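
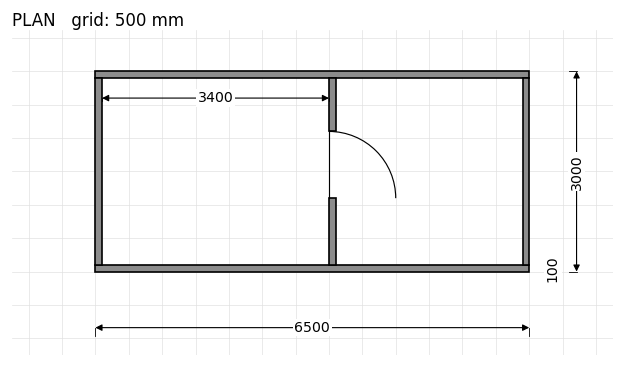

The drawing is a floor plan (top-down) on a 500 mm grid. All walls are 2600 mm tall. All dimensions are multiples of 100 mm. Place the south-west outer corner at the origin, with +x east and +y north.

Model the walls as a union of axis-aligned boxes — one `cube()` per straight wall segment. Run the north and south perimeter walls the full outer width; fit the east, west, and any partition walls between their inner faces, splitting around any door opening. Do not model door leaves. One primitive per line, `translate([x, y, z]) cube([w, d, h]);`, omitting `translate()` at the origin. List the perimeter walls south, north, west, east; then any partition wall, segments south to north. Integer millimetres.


cube([6500, 100, 2600]);
translate([0, 2900, 0]) cube([6500, 100, 2600]);
translate([0, 100, 0]) cube([100, 2800, 2600]);
translate([6400, 100, 0]) cube([100, 2800, 2600]);
translate([3500, 100, 0]) cube([100, 1000, 2600]);
translate([3500, 2100, 0]) cube([100, 800, 2600]);


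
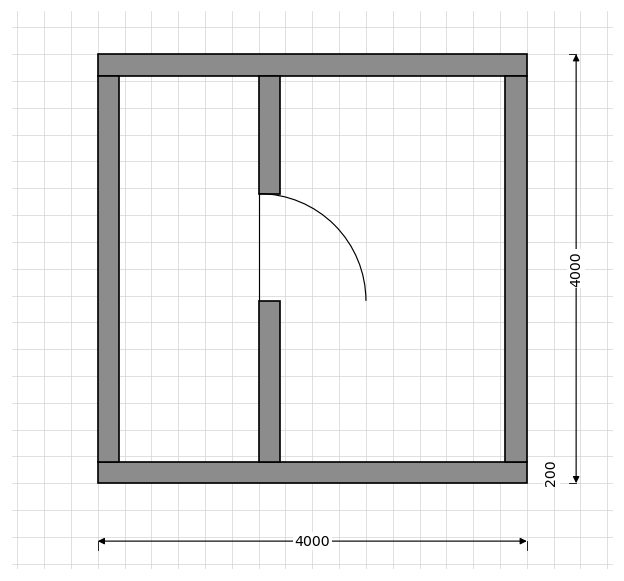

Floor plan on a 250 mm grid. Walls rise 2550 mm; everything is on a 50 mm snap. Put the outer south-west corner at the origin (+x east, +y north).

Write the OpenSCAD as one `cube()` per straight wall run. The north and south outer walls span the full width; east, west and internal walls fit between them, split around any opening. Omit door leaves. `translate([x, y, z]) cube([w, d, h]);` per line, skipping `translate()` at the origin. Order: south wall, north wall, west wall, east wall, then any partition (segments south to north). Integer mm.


cube([4000, 200, 2550]);
translate([0, 3800, 0]) cube([4000, 200, 2550]);
translate([0, 200, 0]) cube([200, 3600, 2550]);
translate([3800, 200, 0]) cube([200, 3600, 2550]);
translate([1500, 200, 0]) cube([200, 1500, 2550]);
translate([1500, 2700, 0]) cube([200, 1100, 2550]);


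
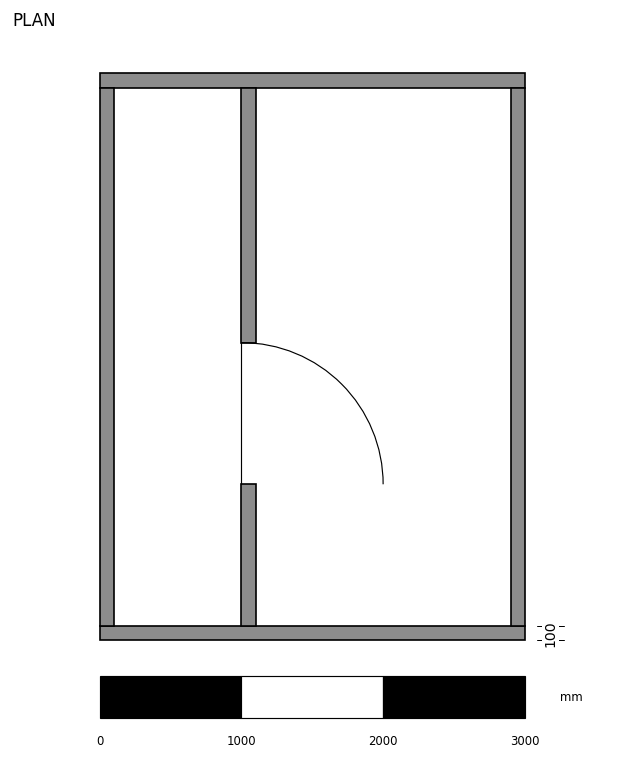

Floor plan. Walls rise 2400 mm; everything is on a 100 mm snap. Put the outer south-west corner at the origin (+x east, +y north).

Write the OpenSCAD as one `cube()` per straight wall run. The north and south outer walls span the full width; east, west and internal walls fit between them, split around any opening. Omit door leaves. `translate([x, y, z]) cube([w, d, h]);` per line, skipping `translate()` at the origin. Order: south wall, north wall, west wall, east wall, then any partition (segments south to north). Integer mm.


cube([3000, 100, 2400]);
translate([0, 3900, 0]) cube([3000, 100, 2400]);
translate([0, 100, 0]) cube([100, 3800, 2400]);
translate([2900, 100, 0]) cube([100, 3800, 2400]);
translate([1000, 100, 0]) cube([100, 1000, 2400]);
translate([1000, 2100, 0]) cube([100, 1800, 2400]);


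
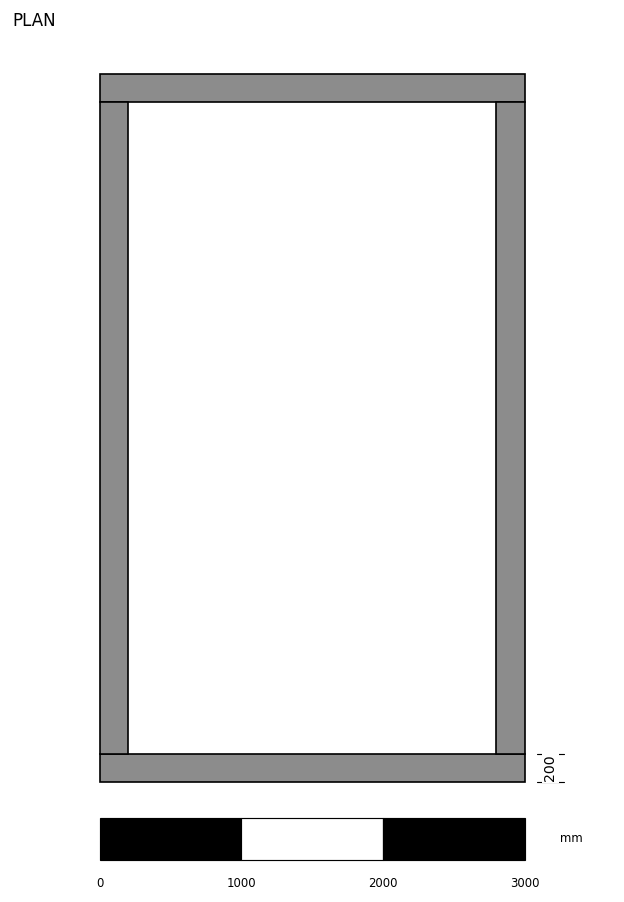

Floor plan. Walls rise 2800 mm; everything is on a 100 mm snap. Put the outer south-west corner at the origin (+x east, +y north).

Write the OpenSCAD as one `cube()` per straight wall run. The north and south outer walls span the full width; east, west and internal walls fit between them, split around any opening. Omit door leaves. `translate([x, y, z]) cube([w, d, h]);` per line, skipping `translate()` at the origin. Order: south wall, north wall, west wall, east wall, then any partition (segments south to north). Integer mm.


cube([3000, 200, 2800]);
translate([0, 4800, 0]) cube([3000, 200, 2800]);
translate([0, 200, 0]) cube([200, 4600, 2800]);
translate([2800, 200, 0]) cube([200, 4600, 2800]);


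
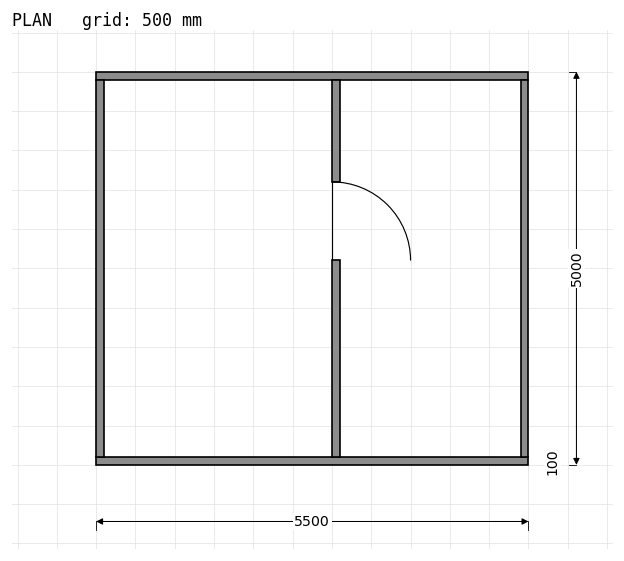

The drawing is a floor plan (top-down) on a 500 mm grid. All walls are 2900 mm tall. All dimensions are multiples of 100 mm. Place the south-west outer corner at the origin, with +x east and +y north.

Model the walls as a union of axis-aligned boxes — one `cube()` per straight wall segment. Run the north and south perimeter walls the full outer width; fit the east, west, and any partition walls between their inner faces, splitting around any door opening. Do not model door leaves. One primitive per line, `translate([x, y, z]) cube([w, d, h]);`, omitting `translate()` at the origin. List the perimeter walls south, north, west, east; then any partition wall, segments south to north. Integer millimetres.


cube([5500, 100, 2900]);
translate([0, 4900, 0]) cube([5500, 100, 2900]);
translate([0, 100, 0]) cube([100, 4800, 2900]);
translate([5400, 100, 0]) cube([100, 4800, 2900]);
translate([3000, 100, 0]) cube([100, 2500, 2900]);
translate([3000, 3600, 0]) cube([100, 1300, 2900]);


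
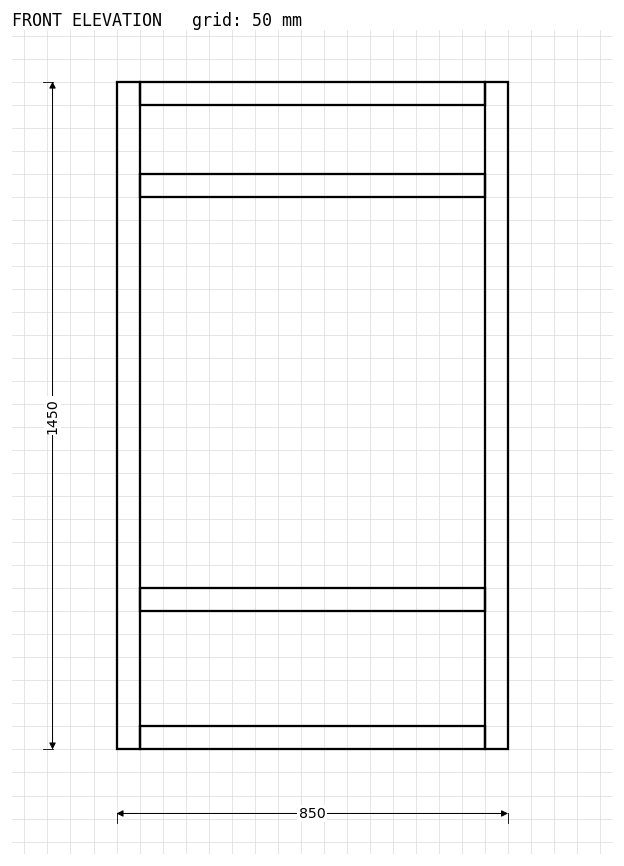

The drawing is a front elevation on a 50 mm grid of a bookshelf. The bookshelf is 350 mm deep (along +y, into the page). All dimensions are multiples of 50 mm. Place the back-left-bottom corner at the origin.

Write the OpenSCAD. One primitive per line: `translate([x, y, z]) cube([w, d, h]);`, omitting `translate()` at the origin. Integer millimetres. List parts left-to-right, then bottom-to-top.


cube([50, 350, 1450]);
translate([50, 0, 0]) cube([750, 350, 50]);
translate([50, 0, 300]) cube([750, 350, 50]);
translate([50, 0, 1200]) cube([750, 350, 50]);
translate([50, 0, 1400]) cube([750, 350, 50]);
translate([800, 0, 0]) cube([50, 350, 1450]);


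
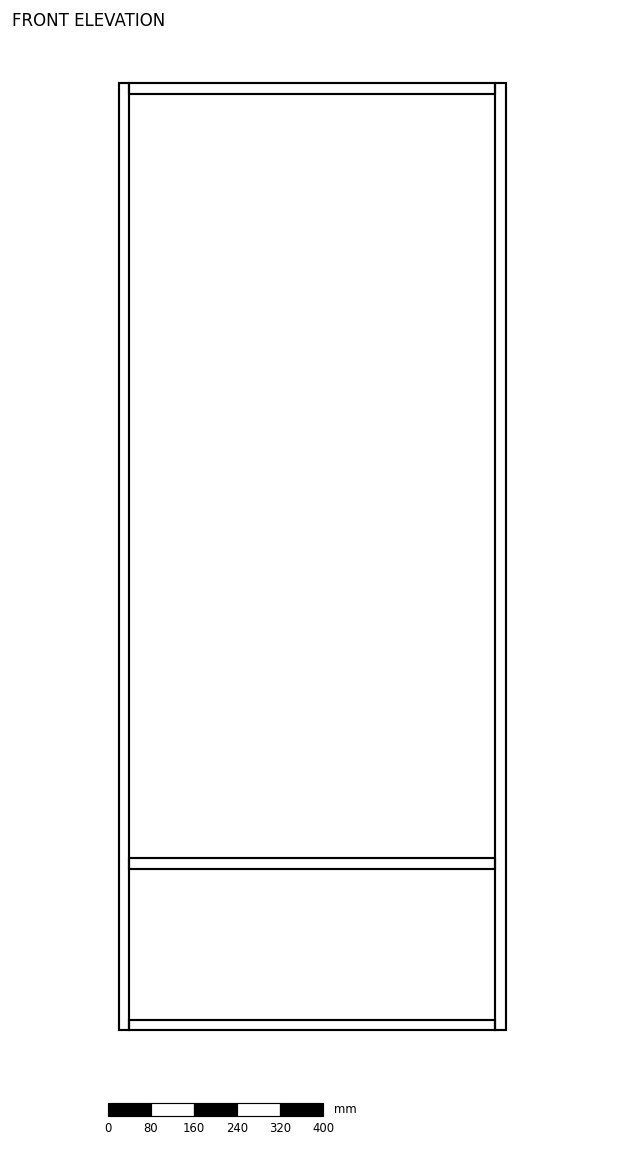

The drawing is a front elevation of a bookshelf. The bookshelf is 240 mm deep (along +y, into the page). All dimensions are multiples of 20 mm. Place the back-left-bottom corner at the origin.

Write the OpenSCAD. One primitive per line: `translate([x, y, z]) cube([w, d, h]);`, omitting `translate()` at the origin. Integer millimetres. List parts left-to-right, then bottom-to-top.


cube([20, 240, 1760]);
translate([20, 0, 0]) cube([680, 240, 20]);
translate([20, 0, 300]) cube([680, 240, 20]);
translate([20, 0, 1740]) cube([680, 240, 20]);
translate([700, 0, 0]) cube([20, 240, 1760]);


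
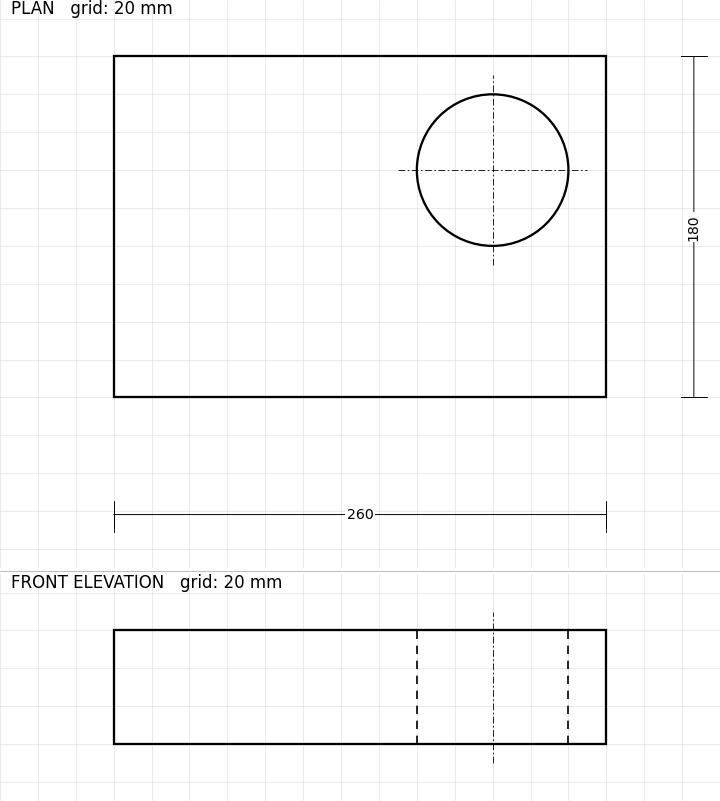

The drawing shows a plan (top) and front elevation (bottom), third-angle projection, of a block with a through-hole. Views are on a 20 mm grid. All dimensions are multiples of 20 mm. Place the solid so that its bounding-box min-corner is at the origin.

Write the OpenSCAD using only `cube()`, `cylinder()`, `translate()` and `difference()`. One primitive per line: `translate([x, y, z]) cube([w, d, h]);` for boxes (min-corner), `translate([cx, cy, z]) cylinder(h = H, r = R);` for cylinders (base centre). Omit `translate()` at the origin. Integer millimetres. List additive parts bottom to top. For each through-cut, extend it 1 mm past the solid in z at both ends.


difference() {
  cube([260, 180, 60]);
  translate([200, 120, -1]) cylinder(h = 62, r = 40);
}


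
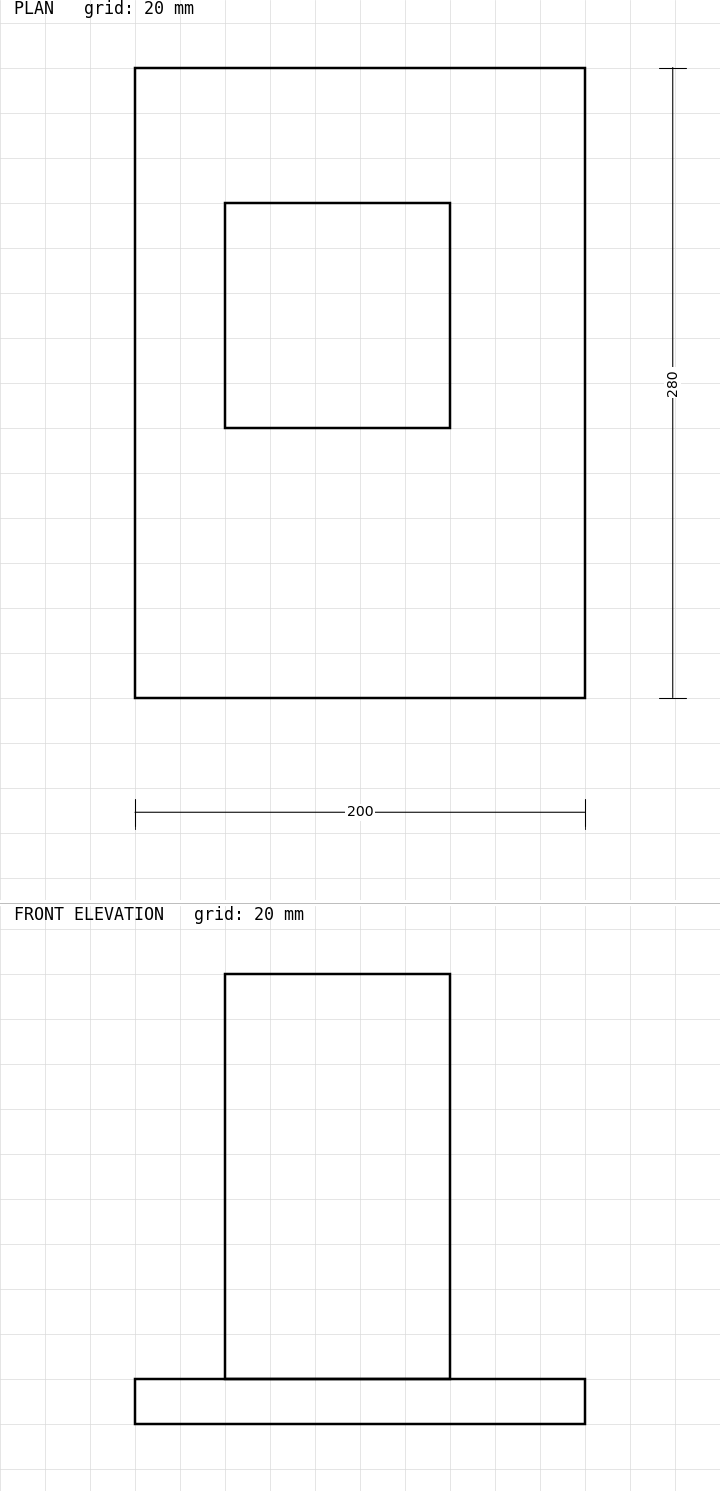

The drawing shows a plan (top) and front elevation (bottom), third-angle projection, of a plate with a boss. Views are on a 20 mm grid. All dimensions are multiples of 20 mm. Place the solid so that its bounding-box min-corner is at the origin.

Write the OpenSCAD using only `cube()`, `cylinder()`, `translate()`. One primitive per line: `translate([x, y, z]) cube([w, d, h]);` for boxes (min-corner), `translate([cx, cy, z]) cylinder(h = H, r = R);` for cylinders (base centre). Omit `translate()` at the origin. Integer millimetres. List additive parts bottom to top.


cube([200, 280, 20]);
translate([40, 120, 20]) cube([100, 100, 180]);


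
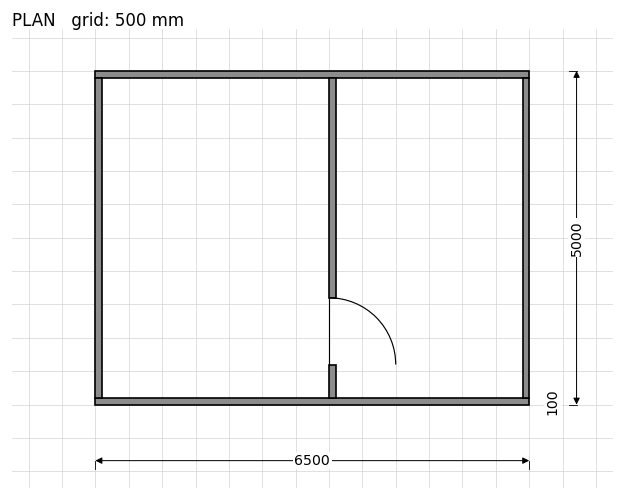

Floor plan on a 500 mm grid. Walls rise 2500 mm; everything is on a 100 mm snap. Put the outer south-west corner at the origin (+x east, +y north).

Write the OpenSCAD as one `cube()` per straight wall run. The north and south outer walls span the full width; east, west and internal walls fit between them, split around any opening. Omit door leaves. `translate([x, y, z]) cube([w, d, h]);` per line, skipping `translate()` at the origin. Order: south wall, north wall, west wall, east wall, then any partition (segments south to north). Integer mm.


cube([6500, 100, 2500]);
translate([0, 4900, 0]) cube([6500, 100, 2500]);
translate([0, 100, 0]) cube([100, 4800, 2500]);
translate([6400, 100, 0]) cube([100, 4800, 2500]);
translate([3500, 100, 0]) cube([100, 500, 2500]);
translate([3500, 1600, 0]) cube([100, 3300, 2500]);


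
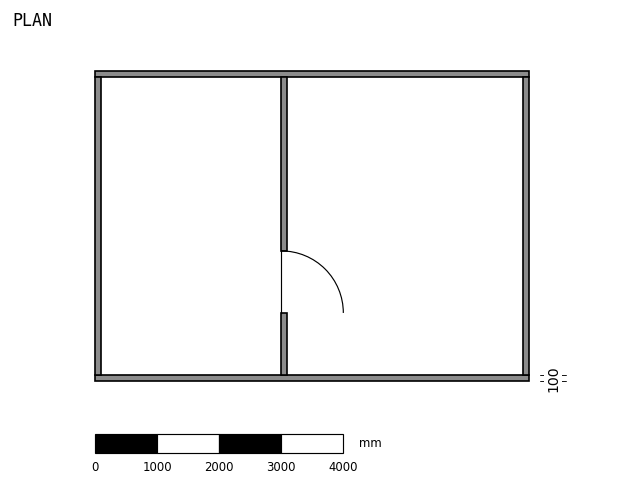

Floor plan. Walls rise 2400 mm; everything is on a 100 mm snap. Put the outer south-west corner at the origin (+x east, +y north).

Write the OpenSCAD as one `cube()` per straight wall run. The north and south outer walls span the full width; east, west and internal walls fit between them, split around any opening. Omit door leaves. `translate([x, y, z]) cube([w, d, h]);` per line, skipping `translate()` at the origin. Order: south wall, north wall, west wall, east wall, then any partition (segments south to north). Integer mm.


cube([7000, 100, 2400]);
translate([0, 4900, 0]) cube([7000, 100, 2400]);
translate([0, 100, 0]) cube([100, 4800, 2400]);
translate([6900, 100, 0]) cube([100, 4800, 2400]);
translate([3000, 100, 0]) cube([100, 1000, 2400]);
translate([3000, 2100, 0]) cube([100, 2800, 2400]);


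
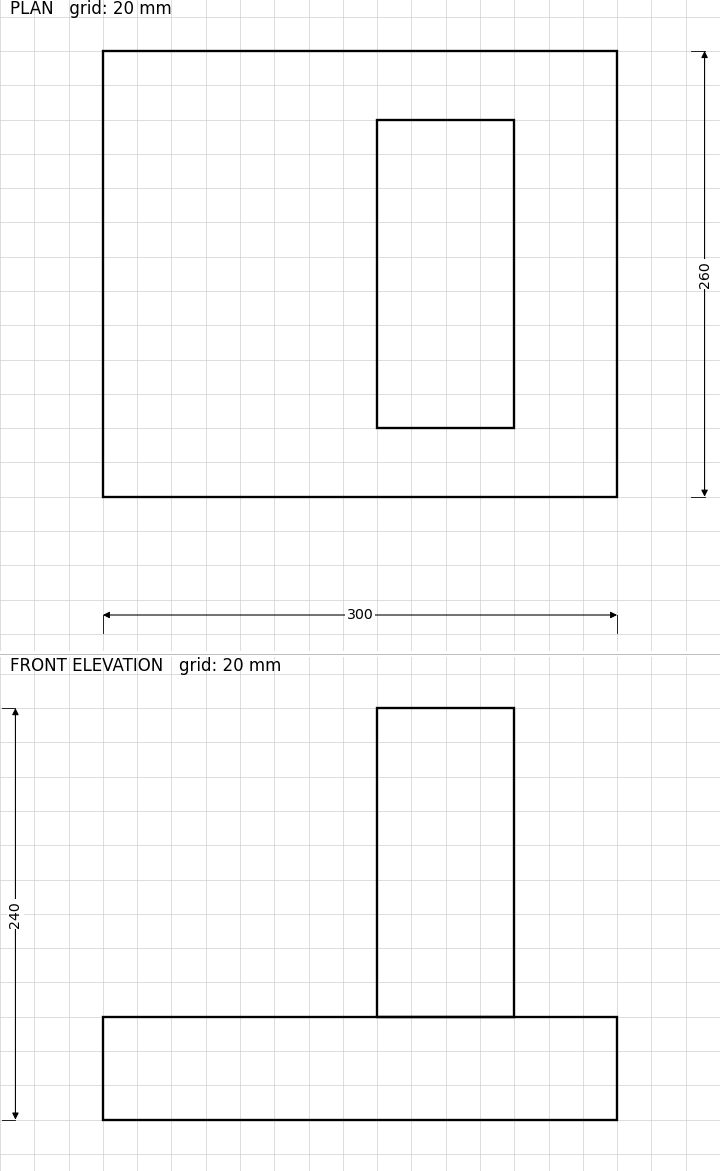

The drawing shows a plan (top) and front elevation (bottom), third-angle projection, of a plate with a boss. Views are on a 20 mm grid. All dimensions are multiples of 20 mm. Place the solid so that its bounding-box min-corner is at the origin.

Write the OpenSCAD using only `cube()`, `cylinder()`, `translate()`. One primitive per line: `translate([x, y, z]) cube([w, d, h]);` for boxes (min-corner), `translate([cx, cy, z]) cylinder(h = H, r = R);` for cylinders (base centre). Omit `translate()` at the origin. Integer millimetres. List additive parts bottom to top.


cube([300, 260, 60]);
translate([160, 40, 60]) cube([80, 180, 180]);


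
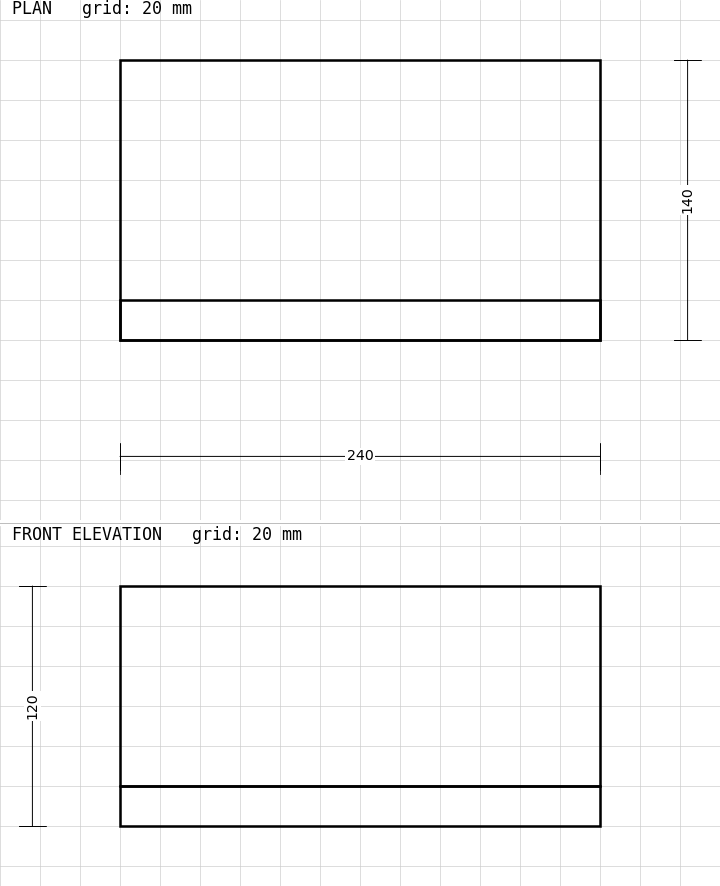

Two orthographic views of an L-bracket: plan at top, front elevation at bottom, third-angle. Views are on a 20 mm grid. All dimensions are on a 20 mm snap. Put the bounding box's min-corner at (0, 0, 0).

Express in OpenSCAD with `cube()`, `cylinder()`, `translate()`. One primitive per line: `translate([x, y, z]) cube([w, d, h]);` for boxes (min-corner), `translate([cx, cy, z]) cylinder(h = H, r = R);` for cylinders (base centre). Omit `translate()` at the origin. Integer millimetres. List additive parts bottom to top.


cube([240, 140, 20]);
translate([0, 0, 20]) cube([240, 20, 100]);


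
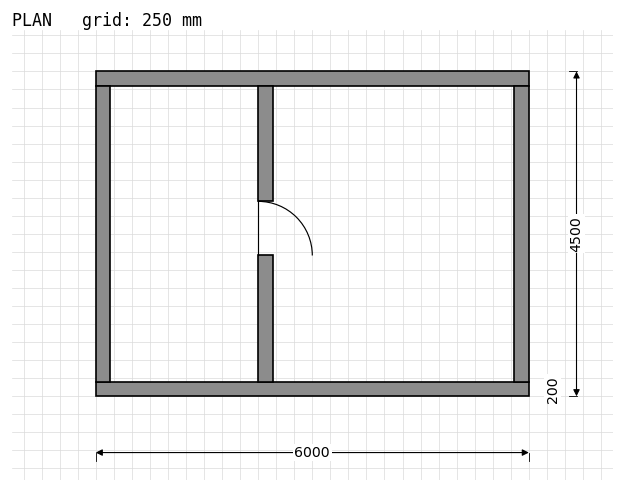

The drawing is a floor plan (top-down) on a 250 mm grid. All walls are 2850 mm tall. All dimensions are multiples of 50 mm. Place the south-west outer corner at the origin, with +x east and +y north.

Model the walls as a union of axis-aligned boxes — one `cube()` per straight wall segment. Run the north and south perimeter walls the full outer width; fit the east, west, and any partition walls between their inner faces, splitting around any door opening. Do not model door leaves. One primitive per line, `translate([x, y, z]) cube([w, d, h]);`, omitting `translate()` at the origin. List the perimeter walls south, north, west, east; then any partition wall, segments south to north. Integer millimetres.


cube([6000, 200, 2850]);
translate([0, 4300, 0]) cube([6000, 200, 2850]);
translate([0, 200, 0]) cube([200, 4100, 2850]);
translate([5800, 200, 0]) cube([200, 4100, 2850]);
translate([2250, 200, 0]) cube([200, 1750, 2850]);
translate([2250, 2700, 0]) cube([200, 1600, 2850]);


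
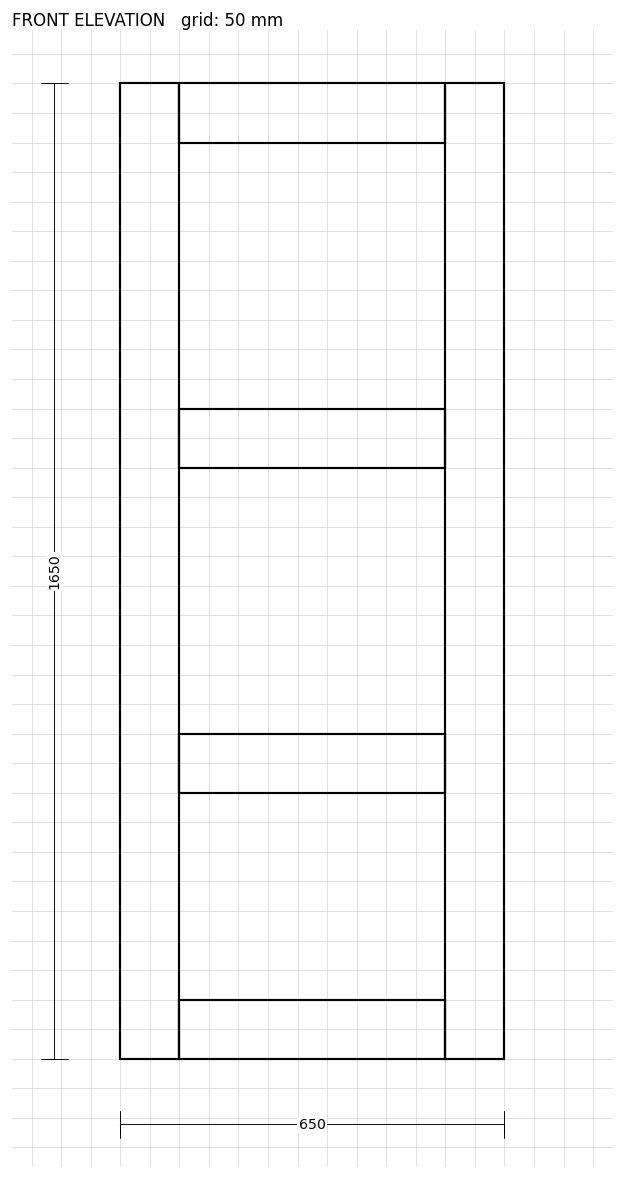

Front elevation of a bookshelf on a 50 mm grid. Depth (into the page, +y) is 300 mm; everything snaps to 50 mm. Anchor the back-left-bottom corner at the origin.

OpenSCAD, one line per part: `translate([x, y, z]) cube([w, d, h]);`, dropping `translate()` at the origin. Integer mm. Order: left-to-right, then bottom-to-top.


cube([100, 300, 1650]);
translate([100, 0, 0]) cube([450, 300, 100]);
translate([100, 0, 450]) cube([450, 300, 100]);
translate([100, 0, 1000]) cube([450, 300, 100]);
translate([100, 0, 1550]) cube([450, 300, 100]);
translate([550, 0, 0]) cube([100, 300, 1650]);


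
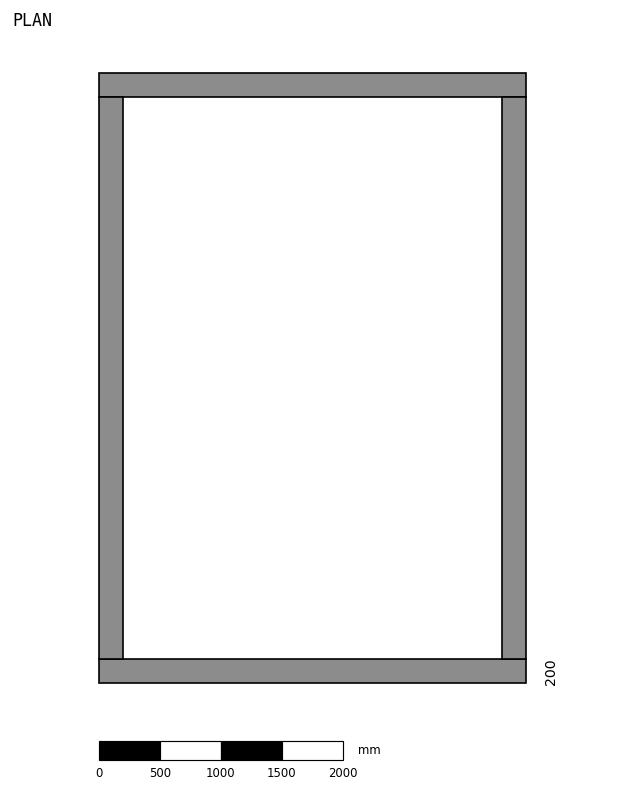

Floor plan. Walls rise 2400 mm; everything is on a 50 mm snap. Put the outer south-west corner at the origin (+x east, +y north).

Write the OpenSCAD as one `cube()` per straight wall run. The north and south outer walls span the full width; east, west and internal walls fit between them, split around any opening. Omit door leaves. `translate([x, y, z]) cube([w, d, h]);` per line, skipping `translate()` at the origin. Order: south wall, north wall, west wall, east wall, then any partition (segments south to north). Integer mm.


cube([3500, 200, 2400]);
translate([0, 4800, 0]) cube([3500, 200, 2400]);
translate([0, 200, 0]) cube([200, 4600, 2400]);
translate([3300, 200, 0]) cube([200, 4600, 2400]);


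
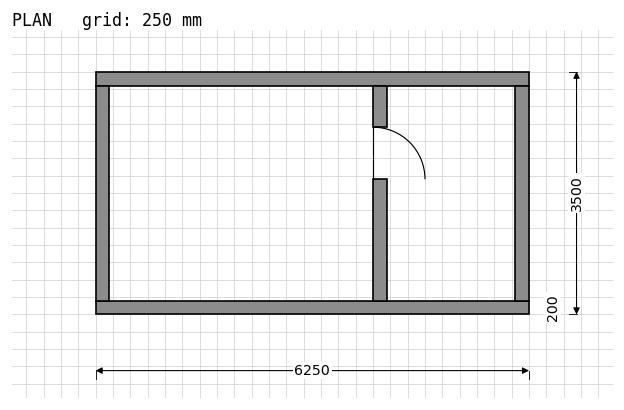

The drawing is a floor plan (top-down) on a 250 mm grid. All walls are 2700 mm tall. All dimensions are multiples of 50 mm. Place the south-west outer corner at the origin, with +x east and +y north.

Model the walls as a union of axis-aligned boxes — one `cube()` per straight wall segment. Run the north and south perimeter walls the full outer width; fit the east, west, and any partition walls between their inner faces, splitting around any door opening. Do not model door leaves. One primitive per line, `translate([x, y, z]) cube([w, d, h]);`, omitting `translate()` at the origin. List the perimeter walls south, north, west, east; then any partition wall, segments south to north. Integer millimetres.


cube([6250, 200, 2700]);
translate([0, 3300, 0]) cube([6250, 200, 2700]);
translate([0, 200, 0]) cube([200, 3100, 2700]);
translate([6050, 200, 0]) cube([200, 3100, 2700]);
translate([4000, 200, 0]) cube([200, 1750, 2700]);
translate([4000, 2700, 0]) cube([200, 600, 2700]);


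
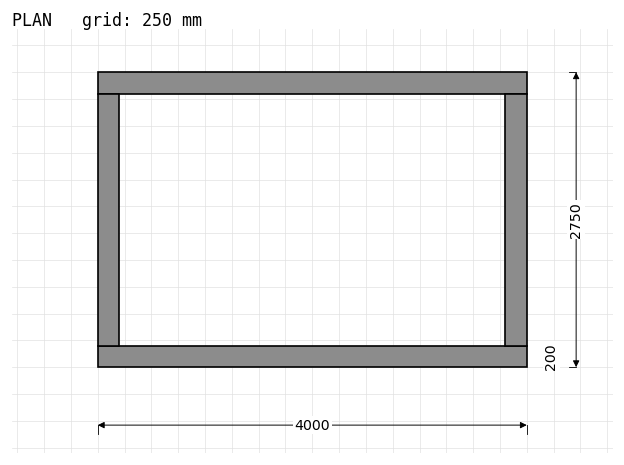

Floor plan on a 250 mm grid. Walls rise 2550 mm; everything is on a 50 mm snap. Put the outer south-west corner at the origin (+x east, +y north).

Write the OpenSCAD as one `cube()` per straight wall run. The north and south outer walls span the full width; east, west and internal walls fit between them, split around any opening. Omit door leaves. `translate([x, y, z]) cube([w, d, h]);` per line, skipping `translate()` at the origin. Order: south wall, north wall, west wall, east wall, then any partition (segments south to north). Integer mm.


cube([4000, 200, 2550]);
translate([0, 2550, 0]) cube([4000, 200, 2550]);
translate([0, 200, 0]) cube([200, 2350, 2550]);
translate([3800, 200, 0]) cube([200, 2350, 2550]);


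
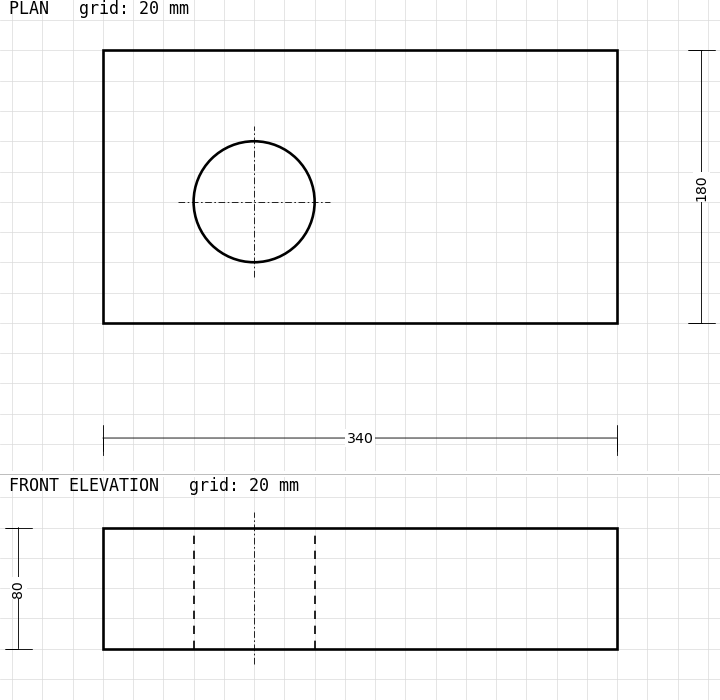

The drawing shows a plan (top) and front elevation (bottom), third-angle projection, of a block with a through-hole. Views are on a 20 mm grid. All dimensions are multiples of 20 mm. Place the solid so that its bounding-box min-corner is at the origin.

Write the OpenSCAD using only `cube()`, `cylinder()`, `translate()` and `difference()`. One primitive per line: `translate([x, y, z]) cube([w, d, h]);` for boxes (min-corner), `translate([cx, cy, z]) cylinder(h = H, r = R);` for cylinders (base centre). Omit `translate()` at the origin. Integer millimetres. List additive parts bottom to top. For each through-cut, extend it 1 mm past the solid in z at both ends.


difference() {
  cube([340, 180, 80]);
  translate([100, 80, -1]) cylinder(h = 82, r = 40);
}


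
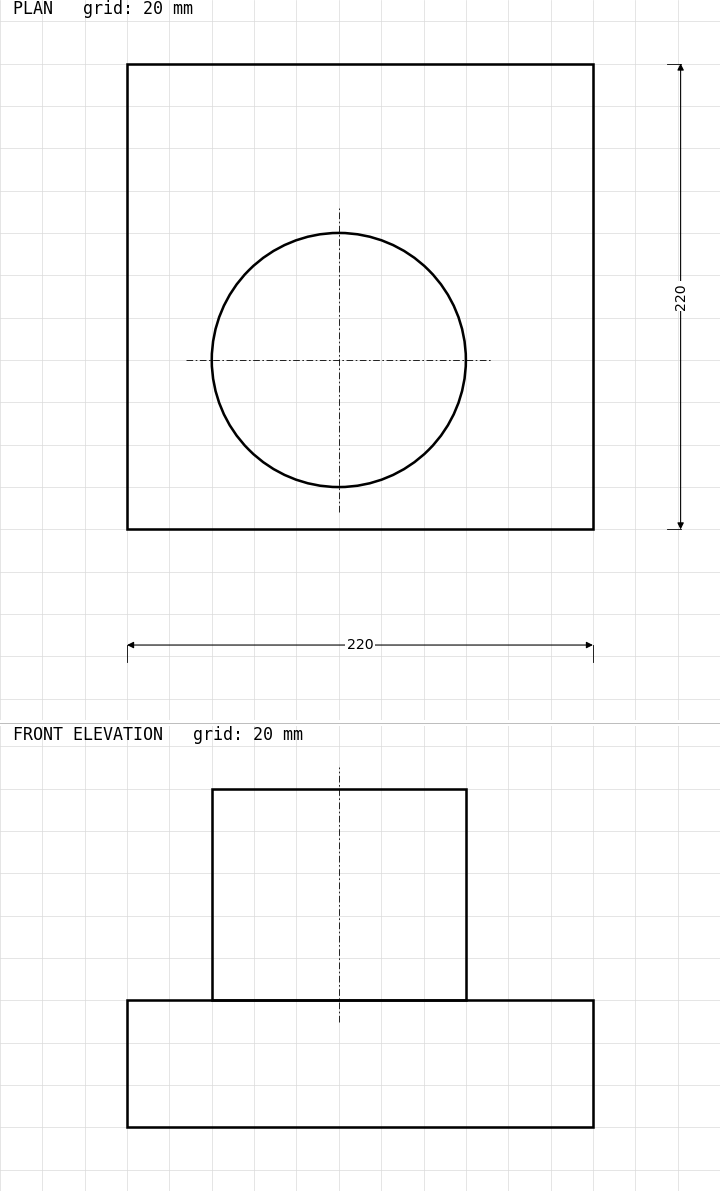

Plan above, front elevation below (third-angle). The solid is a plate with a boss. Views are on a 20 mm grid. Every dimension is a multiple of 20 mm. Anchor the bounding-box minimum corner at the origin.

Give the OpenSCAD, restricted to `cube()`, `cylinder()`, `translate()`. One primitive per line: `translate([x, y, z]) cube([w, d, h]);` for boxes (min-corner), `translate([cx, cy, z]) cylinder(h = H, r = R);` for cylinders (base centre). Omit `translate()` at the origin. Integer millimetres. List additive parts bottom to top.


cube([220, 220, 60]);
translate([100, 80, 60]) cylinder(h = 100, r = 60);


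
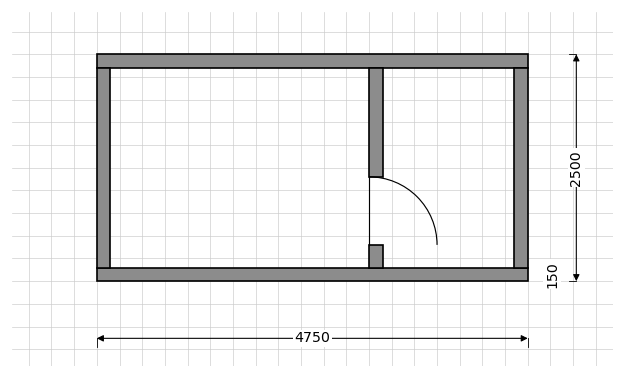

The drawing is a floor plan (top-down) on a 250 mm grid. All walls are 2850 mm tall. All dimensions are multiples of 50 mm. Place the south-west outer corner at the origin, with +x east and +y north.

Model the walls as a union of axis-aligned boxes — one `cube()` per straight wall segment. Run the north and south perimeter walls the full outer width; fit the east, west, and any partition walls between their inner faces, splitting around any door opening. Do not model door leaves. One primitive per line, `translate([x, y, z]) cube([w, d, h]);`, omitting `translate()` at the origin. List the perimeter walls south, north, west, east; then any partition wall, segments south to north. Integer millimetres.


cube([4750, 150, 2850]);
translate([0, 2350, 0]) cube([4750, 150, 2850]);
translate([0, 150, 0]) cube([150, 2200, 2850]);
translate([4600, 150, 0]) cube([150, 2200, 2850]);
translate([3000, 150, 0]) cube([150, 250, 2850]);
translate([3000, 1150, 0]) cube([150, 1200, 2850]);


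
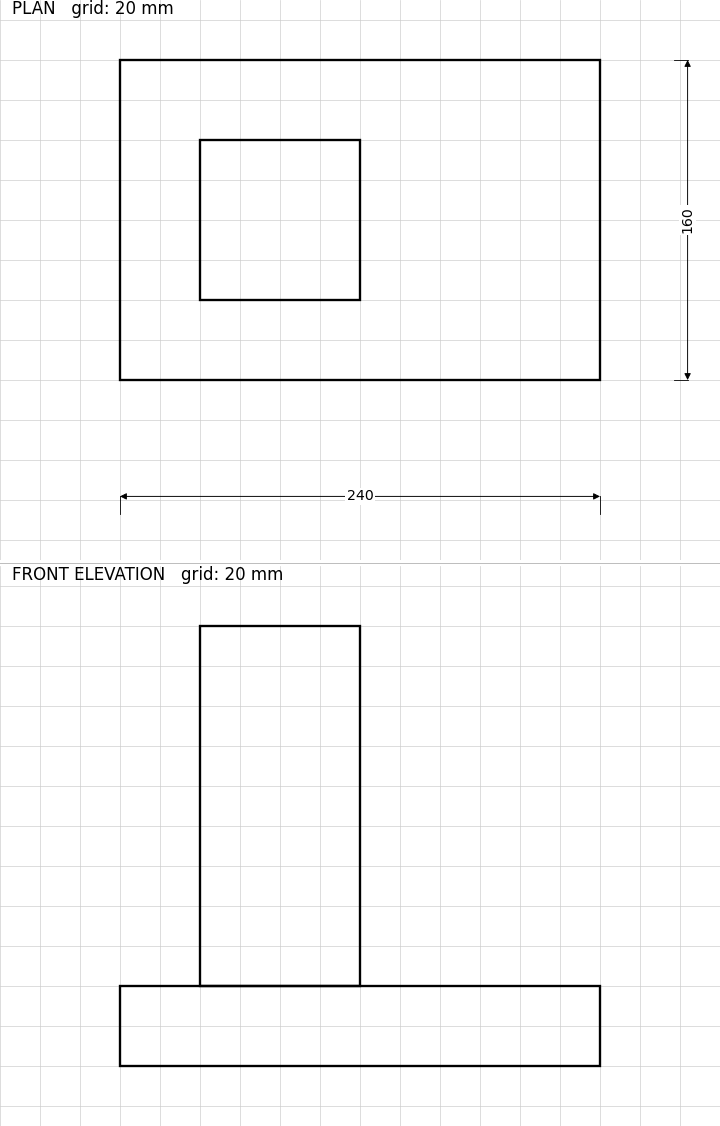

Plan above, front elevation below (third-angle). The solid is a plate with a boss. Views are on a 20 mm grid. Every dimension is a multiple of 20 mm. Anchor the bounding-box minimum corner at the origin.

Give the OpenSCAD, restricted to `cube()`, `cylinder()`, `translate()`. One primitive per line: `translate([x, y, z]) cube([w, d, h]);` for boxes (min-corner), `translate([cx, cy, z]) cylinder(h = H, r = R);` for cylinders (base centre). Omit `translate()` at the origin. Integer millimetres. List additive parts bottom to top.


cube([240, 160, 40]);
translate([40, 40, 40]) cube([80, 80, 180]);


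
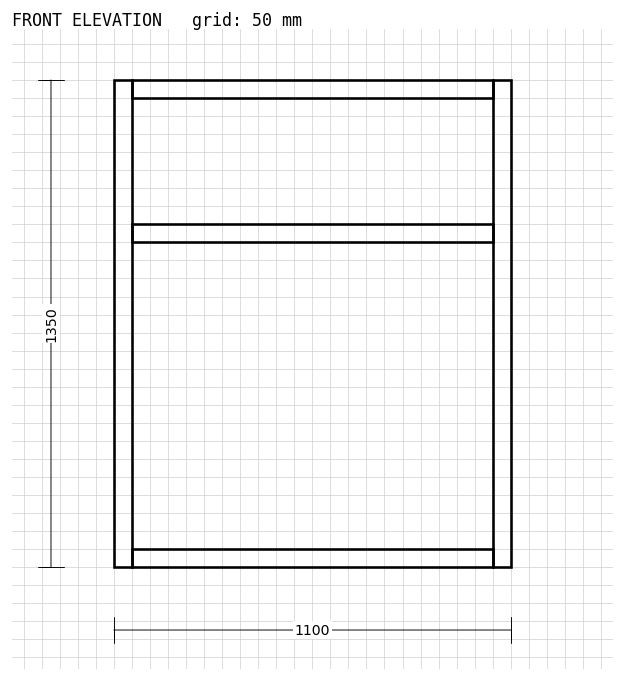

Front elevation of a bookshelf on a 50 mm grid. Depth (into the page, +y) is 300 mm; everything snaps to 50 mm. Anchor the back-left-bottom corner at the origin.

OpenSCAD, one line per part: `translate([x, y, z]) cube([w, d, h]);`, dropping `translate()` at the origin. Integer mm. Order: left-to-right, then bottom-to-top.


cube([50, 300, 1350]);
translate([50, 0, 0]) cube([1000, 300, 50]);
translate([50, 0, 900]) cube([1000, 300, 50]);
translate([50, 0, 1300]) cube([1000, 300, 50]);
translate([1050, 0, 0]) cube([50, 300, 1350]);


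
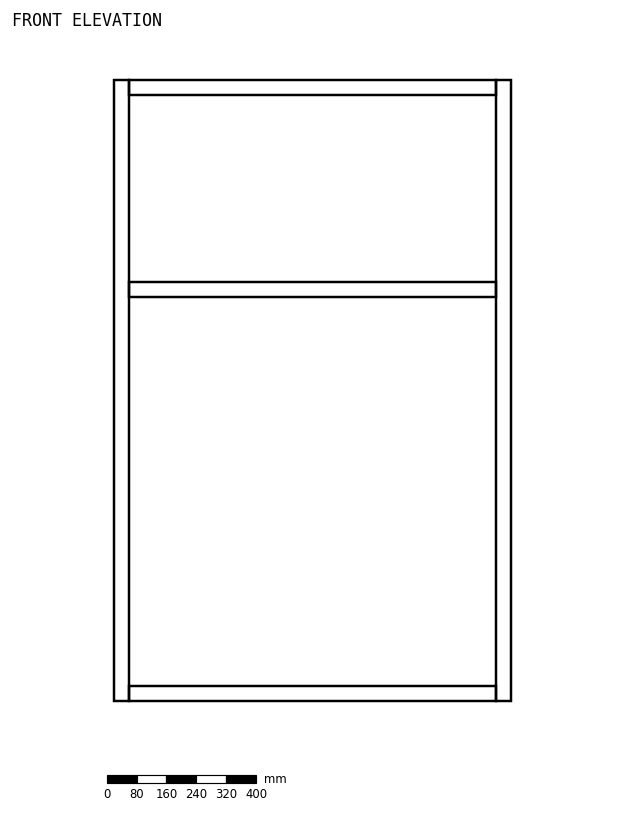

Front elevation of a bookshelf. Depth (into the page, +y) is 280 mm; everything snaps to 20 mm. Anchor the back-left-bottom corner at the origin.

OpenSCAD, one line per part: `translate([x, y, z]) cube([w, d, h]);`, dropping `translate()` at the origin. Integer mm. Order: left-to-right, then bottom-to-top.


cube([40, 280, 1660]);
translate([40, 0, 0]) cube([980, 280, 40]);
translate([40, 0, 1080]) cube([980, 280, 40]);
translate([40, 0, 1620]) cube([980, 280, 40]);
translate([1020, 0, 0]) cube([40, 280, 1660]);


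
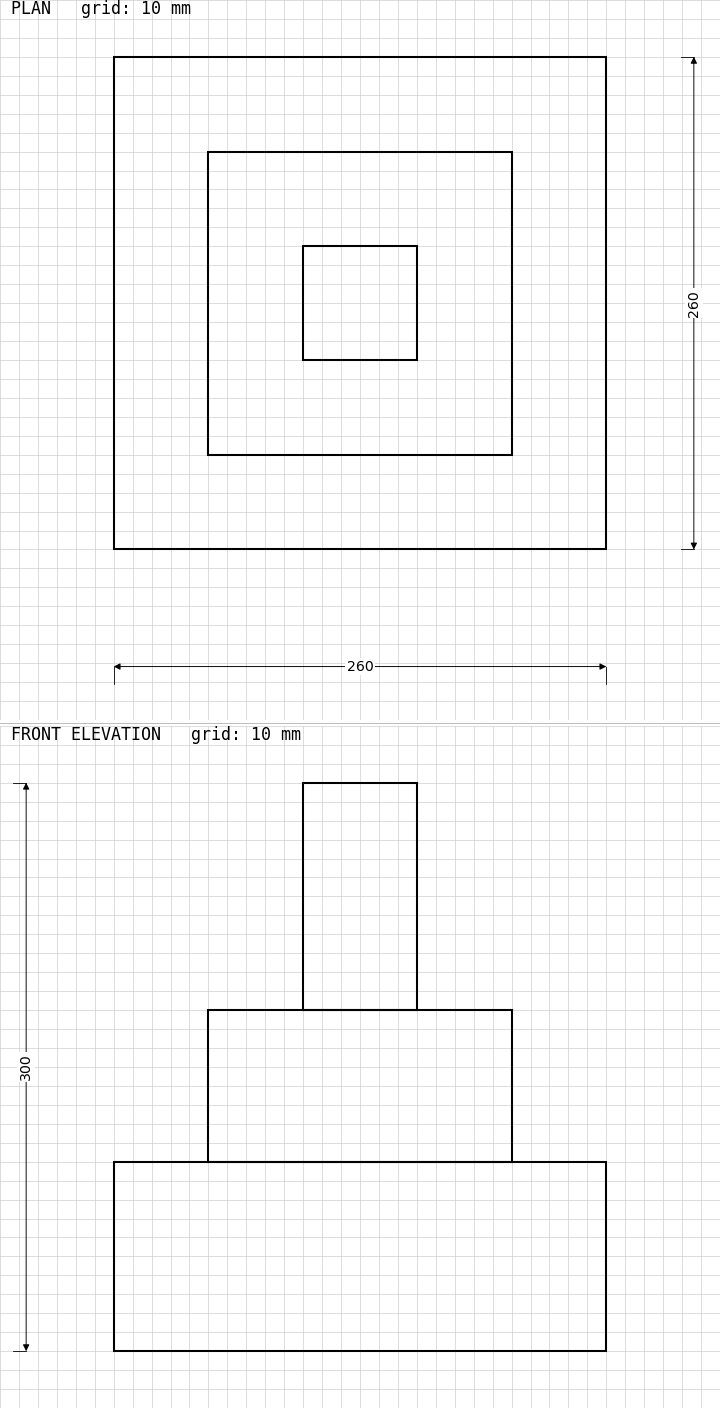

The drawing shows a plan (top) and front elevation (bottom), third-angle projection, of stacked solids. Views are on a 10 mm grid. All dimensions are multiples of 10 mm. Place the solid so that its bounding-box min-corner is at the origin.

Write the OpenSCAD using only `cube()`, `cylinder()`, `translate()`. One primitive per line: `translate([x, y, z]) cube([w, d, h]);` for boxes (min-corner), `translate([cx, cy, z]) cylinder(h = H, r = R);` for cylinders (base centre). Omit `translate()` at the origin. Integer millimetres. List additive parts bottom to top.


cube([260, 260, 100]);
translate([50, 50, 100]) cube([160, 160, 80]);
translate([100, 100, 180]) cube([60, 60, 120]);


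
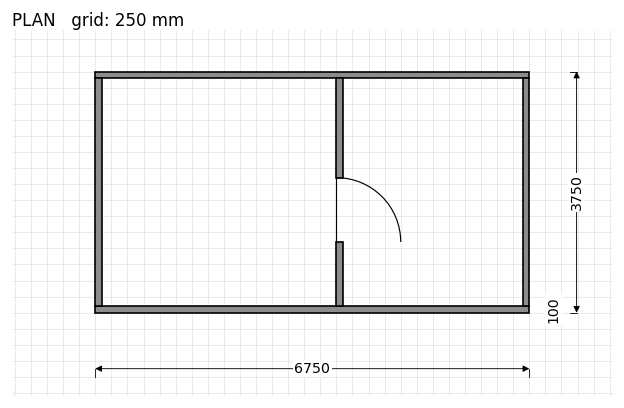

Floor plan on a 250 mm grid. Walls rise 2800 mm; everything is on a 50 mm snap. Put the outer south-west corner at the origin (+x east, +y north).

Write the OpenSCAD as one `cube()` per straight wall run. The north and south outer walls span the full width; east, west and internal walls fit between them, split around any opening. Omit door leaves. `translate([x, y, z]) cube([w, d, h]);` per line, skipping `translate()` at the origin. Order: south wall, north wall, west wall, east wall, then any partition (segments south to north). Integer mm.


cube([6750, 100, 2800]);
translate([0, 3650, 0]) cube([6750, 100, 2800]);
translate([0, 100, 0]) cube([100, 3550, 2800]);
translate([6650, 100, 0]) cube([100, 3550, 2800]);
translate([3750, 100, 0]) cube([100, 1000, 2800]);
translate([3750, 2100, 0]) cube([100, 1550, 2800]);


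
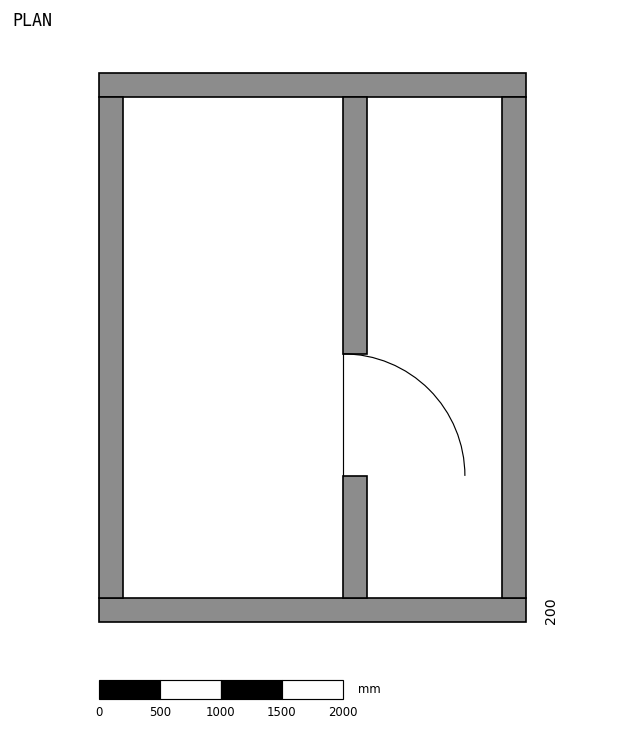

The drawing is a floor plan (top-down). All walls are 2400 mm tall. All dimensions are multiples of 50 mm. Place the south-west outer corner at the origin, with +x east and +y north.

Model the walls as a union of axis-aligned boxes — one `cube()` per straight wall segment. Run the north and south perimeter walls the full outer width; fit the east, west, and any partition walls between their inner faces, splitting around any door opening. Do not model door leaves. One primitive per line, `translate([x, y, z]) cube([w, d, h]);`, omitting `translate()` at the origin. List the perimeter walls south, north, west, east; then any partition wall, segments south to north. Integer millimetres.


cube([3500, 200, 2400]);
translate([0, 4300, 0]) cube([3500, 200, 2400]);
translate([0, 200, 0]) cube([200, 4100, 2400]);
translate([3300, 200, 0]) cube([200, 4100, 2400]);
translate([2000, 200, 0]) cube([200, 1000, 2400]);
translate([2000, 2200, 0]) cube([200, 2100, 2400]);


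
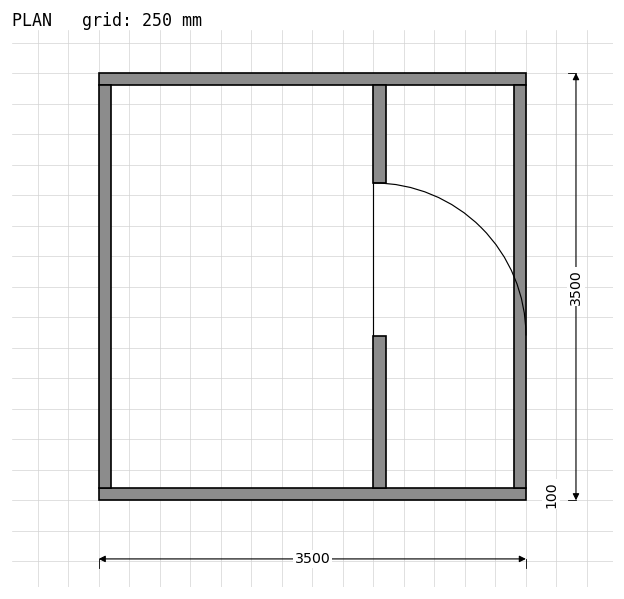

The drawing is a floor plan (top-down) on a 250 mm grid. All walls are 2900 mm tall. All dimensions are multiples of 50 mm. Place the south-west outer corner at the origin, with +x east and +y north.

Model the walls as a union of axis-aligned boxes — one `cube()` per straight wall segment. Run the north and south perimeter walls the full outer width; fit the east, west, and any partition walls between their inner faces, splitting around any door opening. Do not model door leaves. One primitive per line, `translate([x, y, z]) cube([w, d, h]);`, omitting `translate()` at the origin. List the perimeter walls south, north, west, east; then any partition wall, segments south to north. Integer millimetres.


cube([3500, 100, 2900]);
translate([0, 3400, 0]) cube([3500, 100, 2900]);
translate([0, 100, 0]) cube([100, 3300, 2900]);
translate([3400, 100, 0]) cube([100, 3300, 2900]);
translate([2250, 100, 0]) cube([100, 1250, 2900]);
translate([2250, 2600, 0]) cube([100, 800, 2900]);


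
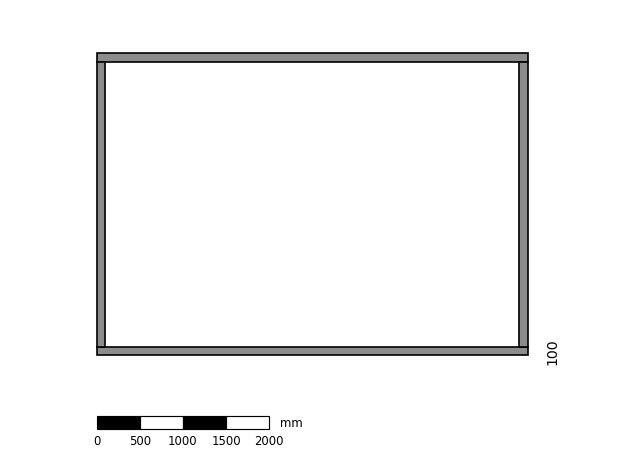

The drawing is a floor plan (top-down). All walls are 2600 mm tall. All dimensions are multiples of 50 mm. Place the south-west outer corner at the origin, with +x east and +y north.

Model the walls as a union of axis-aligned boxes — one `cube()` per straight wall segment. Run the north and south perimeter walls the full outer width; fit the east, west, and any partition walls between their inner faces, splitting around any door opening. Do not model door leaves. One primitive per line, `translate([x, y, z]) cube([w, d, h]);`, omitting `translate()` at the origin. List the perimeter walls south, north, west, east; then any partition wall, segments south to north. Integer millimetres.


cube([5000, 100, 2600]);
translate([0, 3400, 0]) cube([5000, 100, 2600]);
translate([0, 100, 0]) cube([100, 3300, 2600]);
translate([4900, 100, 0]) cube([100, 3300, 2600]);


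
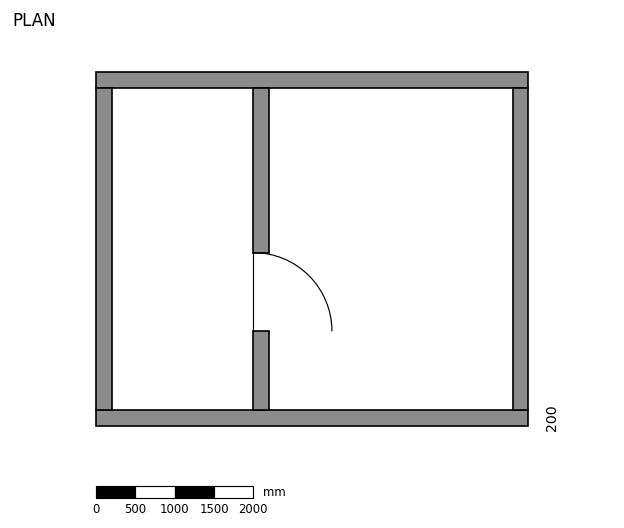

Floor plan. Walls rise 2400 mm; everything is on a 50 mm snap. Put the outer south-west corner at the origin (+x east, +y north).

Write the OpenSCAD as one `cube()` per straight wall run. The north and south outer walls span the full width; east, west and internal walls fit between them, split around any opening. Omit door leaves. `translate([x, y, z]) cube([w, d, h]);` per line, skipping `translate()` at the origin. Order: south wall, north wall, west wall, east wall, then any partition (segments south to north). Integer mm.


cube([5500, 200, 2400]);
translate([0, 4300, 0]) cube([5500, 200, 2400]);
translate([0, 200, 0]) cube([200, 4100, 2400]);
translate([5300, 200, 0]) cube([200, 4100, 2400]);
translate([2000, 200, 0]) cube([200, 1000, 2400]);
translate([2000, 2200, 0]) cube([200, 2100, 2400]);


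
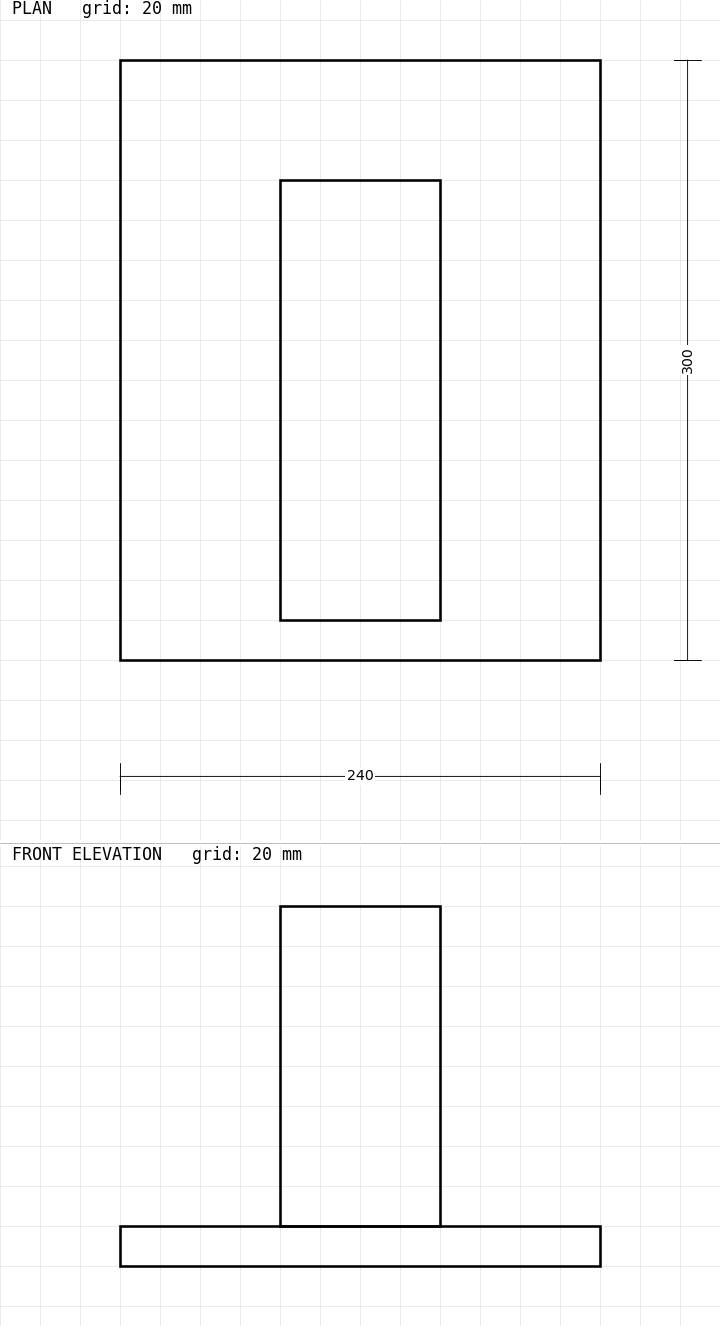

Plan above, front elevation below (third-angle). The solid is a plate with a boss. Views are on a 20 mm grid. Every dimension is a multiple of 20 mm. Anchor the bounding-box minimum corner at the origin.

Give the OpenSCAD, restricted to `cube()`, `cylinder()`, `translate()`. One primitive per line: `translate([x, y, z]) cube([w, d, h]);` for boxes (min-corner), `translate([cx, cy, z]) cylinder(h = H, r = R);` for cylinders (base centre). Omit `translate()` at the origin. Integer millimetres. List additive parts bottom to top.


cube([240, 300, 20]);
translate([80, 20, 20]) cube([80, 220, 160]);


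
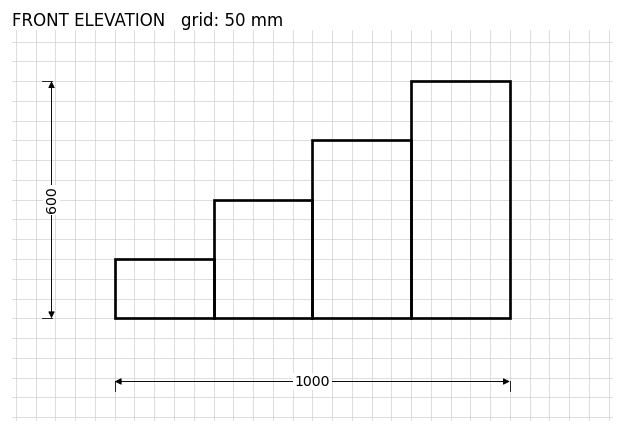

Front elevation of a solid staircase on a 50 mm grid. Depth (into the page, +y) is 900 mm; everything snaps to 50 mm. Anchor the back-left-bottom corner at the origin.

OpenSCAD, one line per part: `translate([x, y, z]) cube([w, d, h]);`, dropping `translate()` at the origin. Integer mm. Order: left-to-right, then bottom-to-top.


cube([250, 900, 150]);
translate([250, 0, 0]) cube([250, 900, 300]);
translate([500, 0, 0]) cube([250, 900, 450]);
translate([750, 0, 0]) cube([250, 900, 600]);


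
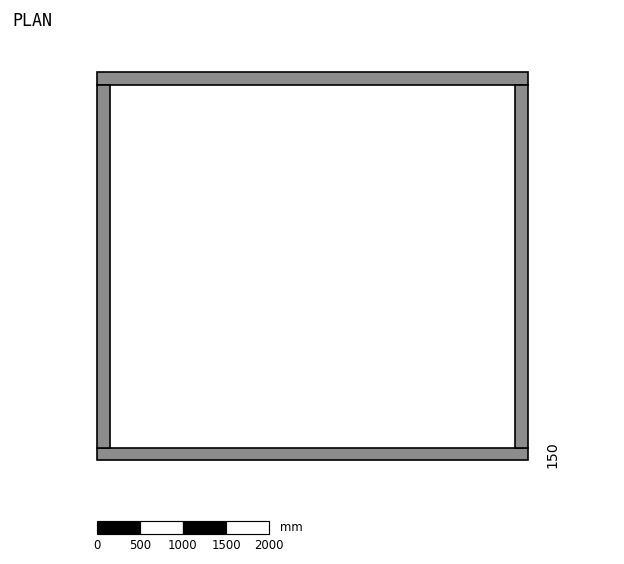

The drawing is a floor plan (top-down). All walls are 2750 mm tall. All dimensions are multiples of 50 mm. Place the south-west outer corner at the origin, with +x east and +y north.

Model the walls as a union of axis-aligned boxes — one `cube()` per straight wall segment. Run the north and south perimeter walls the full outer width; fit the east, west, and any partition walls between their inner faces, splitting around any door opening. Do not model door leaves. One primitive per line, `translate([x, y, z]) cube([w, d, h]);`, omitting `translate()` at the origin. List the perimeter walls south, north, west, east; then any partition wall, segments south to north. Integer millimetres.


cube([5000, 150, 2750]);
translate([0, 4350, 0]) cube([5000, 150, 2750]);
translate([0, 150, 0]) cube([150, 4200, 2750]);
translate([4850, 150, 0]) cube([150, 4200, 2750]);


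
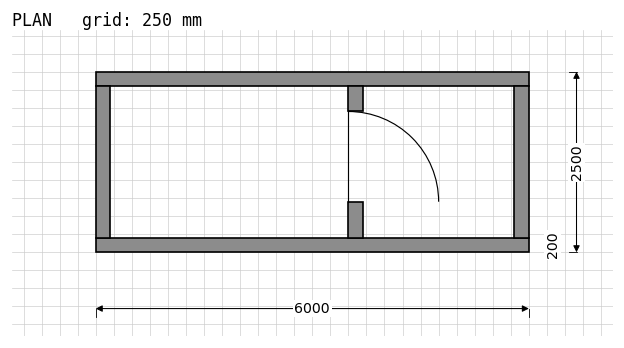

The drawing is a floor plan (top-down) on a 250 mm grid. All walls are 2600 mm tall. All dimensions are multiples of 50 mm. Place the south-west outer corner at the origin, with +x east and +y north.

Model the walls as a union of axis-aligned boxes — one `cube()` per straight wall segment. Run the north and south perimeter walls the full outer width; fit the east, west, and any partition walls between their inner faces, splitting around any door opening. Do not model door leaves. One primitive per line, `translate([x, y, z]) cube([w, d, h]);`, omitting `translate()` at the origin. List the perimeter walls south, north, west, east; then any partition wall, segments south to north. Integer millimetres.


cube([6000, 200, 2600]);
translate([0, 2300, 0]) cube([6000, 200, 2600]);
translate([0, 200, 0]) cube([200, 2100, 2600]);
translate([5800, 200, 0]) cube([200, 2100, 2600]);
translate([3500, 200, 0]) cube([200, 500, 2600]);
translate([3500, 1950, 0]) cube([200, 350, 2600]);


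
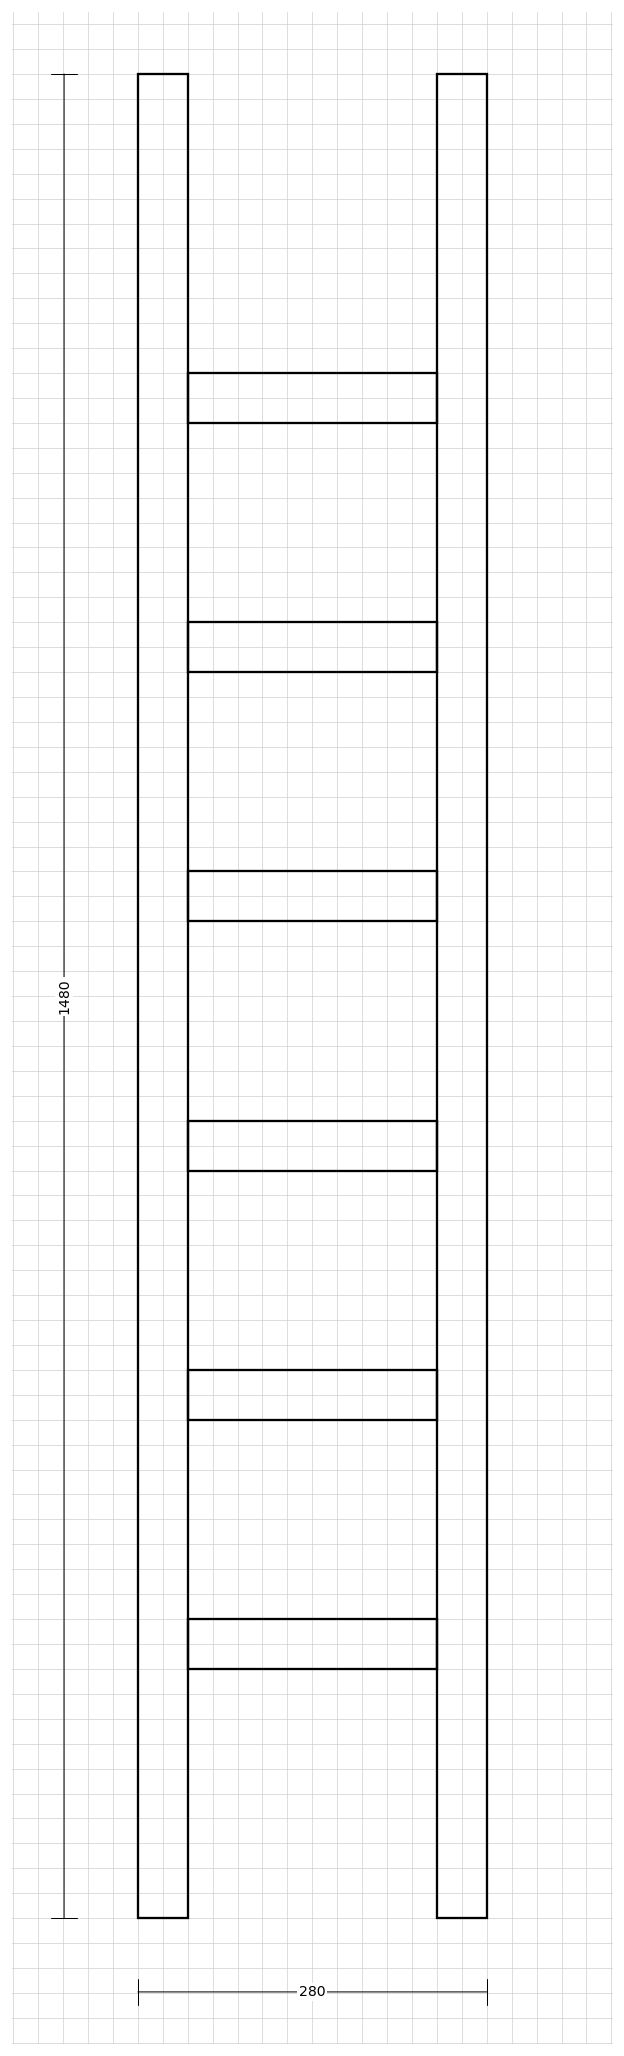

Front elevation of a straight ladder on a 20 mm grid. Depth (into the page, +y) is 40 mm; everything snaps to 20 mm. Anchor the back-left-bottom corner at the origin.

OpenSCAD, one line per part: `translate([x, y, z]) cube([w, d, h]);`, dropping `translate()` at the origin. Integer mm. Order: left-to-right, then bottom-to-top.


cube([40, 40, 1480]);
translate([40, 0, 200]) cube([200, 40, 40]);
translate([40, 0, 400]) cube([200, 40, 40]);
translate([40, 0, 600]) cube([200, 40, 40]);
translate([40, 0, 800]) cube([200, 40, 40]);
translate([40, 0, 1000]) cube([200, 40, 40]);
translate([40, 0, 1200]) cube([200, 40, 40]);
translate([240, 0, 0]) cube([40, 40, 1480]);


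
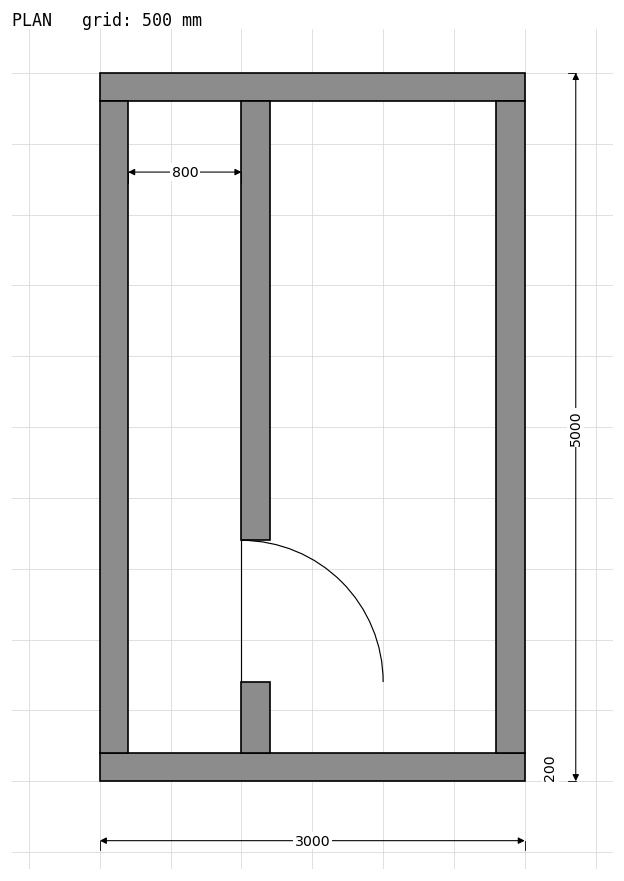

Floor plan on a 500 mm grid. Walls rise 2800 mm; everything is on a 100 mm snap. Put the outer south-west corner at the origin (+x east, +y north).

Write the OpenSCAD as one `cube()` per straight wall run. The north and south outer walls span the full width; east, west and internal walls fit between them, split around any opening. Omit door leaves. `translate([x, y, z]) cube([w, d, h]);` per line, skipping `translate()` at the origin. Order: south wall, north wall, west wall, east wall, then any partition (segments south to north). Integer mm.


cube([3000, 200, 2800]);
translate([0, 4800, 0]) cube([3000, 200, 2800]);
translate([0, 200, 0]) cube([200, 4600, 2800]);
translate([2800, 200, 0]) cube([200, 4600, 2800]);
translate([1000, 200, 0]) cube([200, 500, 2800]);
translate([1000, 1700, 0]) cube([200, 3100, 2800]);


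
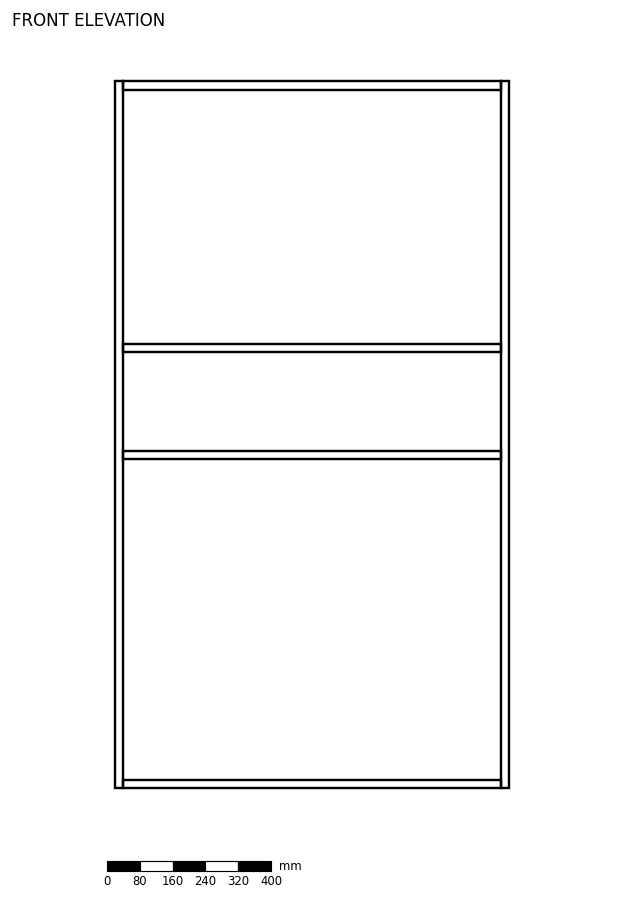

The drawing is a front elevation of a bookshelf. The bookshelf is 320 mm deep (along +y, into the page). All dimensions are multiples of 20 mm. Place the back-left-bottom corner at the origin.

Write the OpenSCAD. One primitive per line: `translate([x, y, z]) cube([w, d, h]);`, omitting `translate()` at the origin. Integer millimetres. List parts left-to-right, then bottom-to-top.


cube([20, 320, 1720]);
translate([20, 0, 0]) cube([920, 320, 20]);
translate([20, 0, 800]) cube([920, 320, 20]);
translate([20, 0, 1060]) cube([920, 320, 20]);
translate([20, 0, 1700]) cube([920, 320, 20]);
translate([940, 0, 0]) cube([20, 320, 1720]);


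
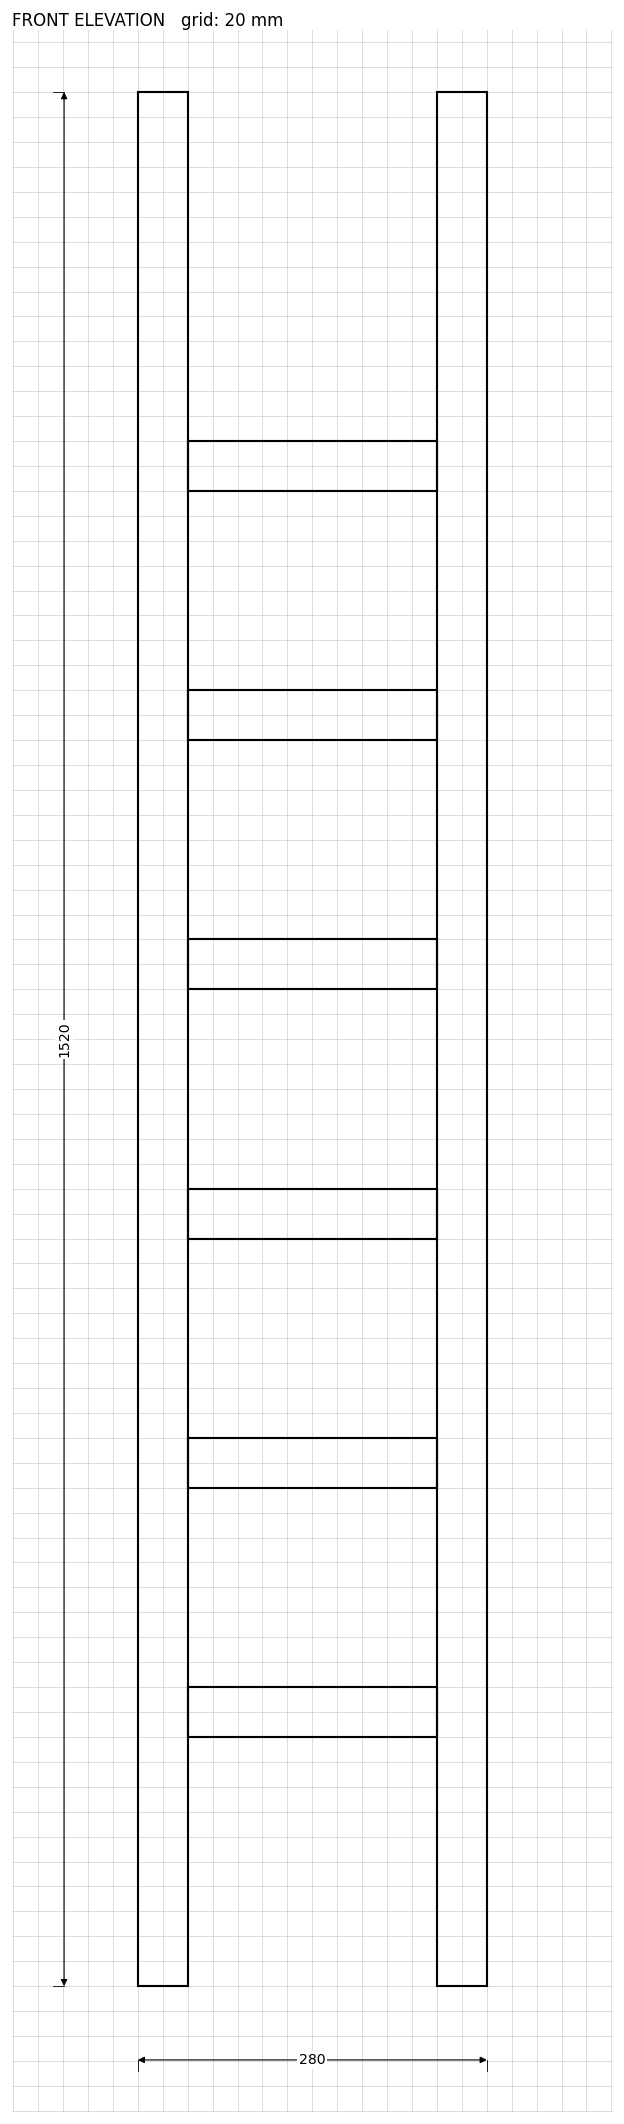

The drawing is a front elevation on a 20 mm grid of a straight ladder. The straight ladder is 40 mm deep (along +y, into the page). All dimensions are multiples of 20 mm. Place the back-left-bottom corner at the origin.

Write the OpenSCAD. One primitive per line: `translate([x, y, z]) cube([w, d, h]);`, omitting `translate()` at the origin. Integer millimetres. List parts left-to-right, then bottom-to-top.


cube([40, 40, 1520]);
translate([40, 0, 200]) cube([200, 40, 40]);
translate([40, 0, 400]) cube([200, 40, 40]);
translate([40, 0, 600]) cube([200, 40, 40]);
translate([40, 0, 800]) cube([200, 40, 40]);
translate([40, 0, 1000]) cube([200, 40, 40]);
translate([40, 0, 1200]) cube([200, 40, 40]);
translate([240, 0, 0]) cube([40, 40, 1520]);
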